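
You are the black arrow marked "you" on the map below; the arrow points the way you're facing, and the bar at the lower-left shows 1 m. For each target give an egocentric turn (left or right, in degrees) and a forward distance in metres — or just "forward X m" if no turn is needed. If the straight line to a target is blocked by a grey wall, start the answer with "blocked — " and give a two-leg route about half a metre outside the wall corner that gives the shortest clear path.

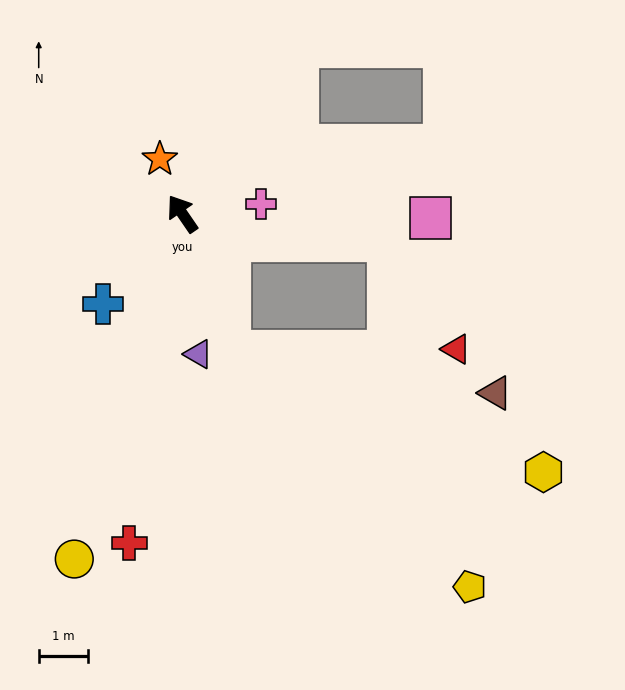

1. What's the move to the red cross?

turn left 136°, forward 6.8 m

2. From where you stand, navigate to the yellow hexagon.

blocked — turn left 165°, forward 3.0 m, then turn left 50°, forward 6.9 m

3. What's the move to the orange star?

turn right 12°, forward 1.2 m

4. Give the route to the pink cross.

turn right 117°, forward 1.6 m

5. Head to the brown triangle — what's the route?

blocked — turn left 165°, forward 3.0 m, then turn left 62°, forward 5.5 m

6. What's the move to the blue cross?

turn left 104°, forward 2.5 m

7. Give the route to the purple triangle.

turn left 152°, forward 2.9 m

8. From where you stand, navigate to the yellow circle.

turn left 128°, forward 7.4 m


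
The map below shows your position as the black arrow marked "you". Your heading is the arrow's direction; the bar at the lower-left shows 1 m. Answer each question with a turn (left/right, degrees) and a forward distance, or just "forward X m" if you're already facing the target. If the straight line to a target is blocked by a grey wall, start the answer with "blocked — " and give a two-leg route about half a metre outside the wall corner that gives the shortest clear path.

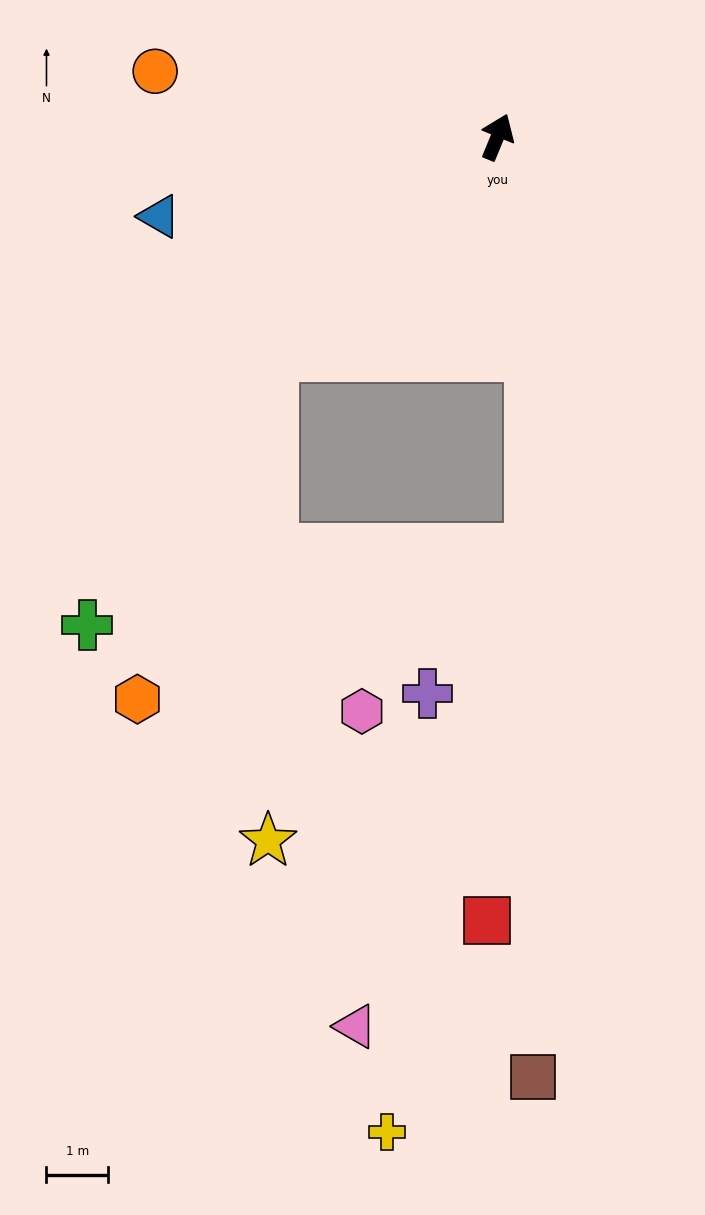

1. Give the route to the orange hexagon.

blocked — turn left 157°, forward 5.1 m, then turn left 24°, forward 6.0 m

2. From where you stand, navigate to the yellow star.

blocked — turn left 157°, forward 5.1 m, then turn left 45°, forward 7.9 m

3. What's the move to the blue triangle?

turn left 126°, forward 5.7 m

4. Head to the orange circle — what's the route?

turn left 102°, forward 5.7 m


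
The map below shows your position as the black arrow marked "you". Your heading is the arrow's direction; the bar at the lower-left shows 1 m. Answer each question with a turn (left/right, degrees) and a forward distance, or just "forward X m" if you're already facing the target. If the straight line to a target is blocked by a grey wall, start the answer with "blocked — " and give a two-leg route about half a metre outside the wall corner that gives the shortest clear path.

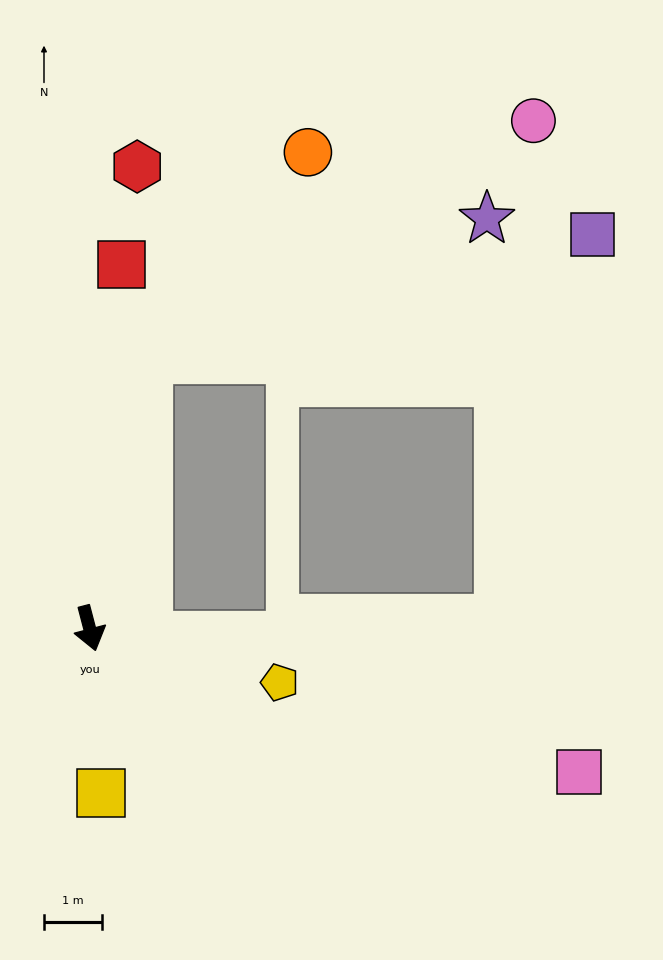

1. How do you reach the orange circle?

blocked — turn left 153°, forward 4.7 m, then turn right 25°, forward 4.5 m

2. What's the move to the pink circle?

blocked — turn left 153°, forward 4.7 m, then turn right 46°, forward 7.8 m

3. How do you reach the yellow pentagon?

turn left 59°, forward 3.4 m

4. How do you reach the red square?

turn left 160°, forward 6.3 m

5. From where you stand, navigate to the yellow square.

turn right 11°, forward 2.8 m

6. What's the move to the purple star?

blocked — turn left 153°, forward 4.7 m, then turn right 55°, forward 6.3 m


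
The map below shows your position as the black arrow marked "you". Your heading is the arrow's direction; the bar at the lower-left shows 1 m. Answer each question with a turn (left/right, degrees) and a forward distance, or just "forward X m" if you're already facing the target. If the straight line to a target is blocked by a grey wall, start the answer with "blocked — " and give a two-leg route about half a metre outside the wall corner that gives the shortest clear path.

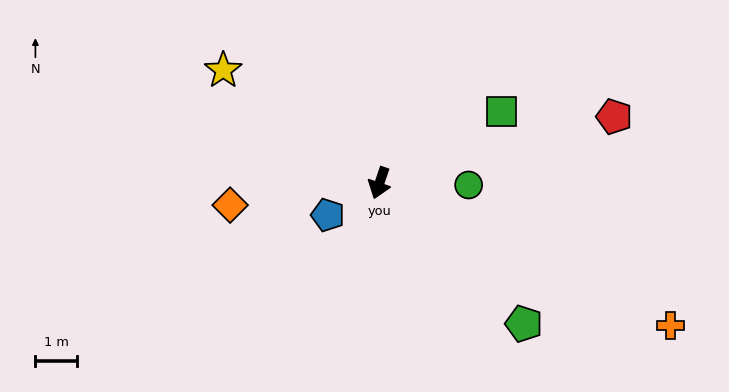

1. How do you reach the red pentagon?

turn left 125°, forward 5.8 m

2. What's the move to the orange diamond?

turn right 63°, forward 3.6 m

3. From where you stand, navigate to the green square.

turn left 139°, forward 3.4 m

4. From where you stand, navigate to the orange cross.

turn left 83°, forward 7.7 m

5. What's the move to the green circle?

turn left 107°, forward 2.1 m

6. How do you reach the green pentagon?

turn left 64°, forward 4.8 m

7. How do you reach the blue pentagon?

turn right 39°, forward 1.5 m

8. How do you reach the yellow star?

turn right 107°, forward 4.6 m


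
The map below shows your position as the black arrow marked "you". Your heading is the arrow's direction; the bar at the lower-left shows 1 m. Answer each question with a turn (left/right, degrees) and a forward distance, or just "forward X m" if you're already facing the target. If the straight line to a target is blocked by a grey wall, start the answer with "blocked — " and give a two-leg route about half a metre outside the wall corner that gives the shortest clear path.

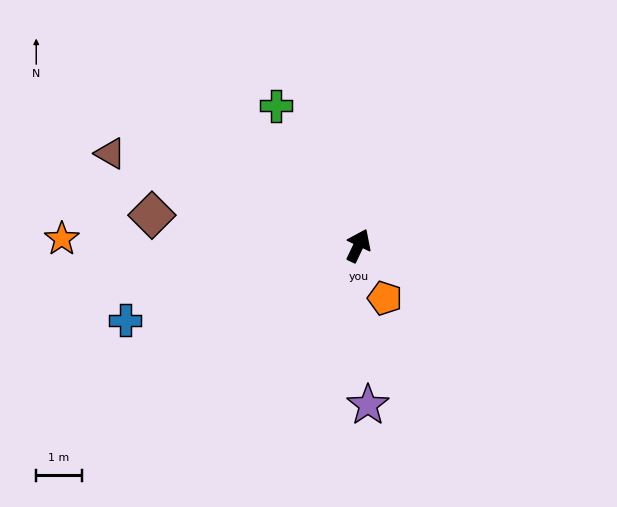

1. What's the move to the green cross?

turn left 56°, forward 3.6 m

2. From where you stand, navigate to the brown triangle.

turn left 95°, forward 5.8 m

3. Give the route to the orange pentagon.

turn right 128°, forward 1.3 m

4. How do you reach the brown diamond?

turn left 107°, forward 4.6 m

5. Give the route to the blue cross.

turn left 133°, forward 5.4 m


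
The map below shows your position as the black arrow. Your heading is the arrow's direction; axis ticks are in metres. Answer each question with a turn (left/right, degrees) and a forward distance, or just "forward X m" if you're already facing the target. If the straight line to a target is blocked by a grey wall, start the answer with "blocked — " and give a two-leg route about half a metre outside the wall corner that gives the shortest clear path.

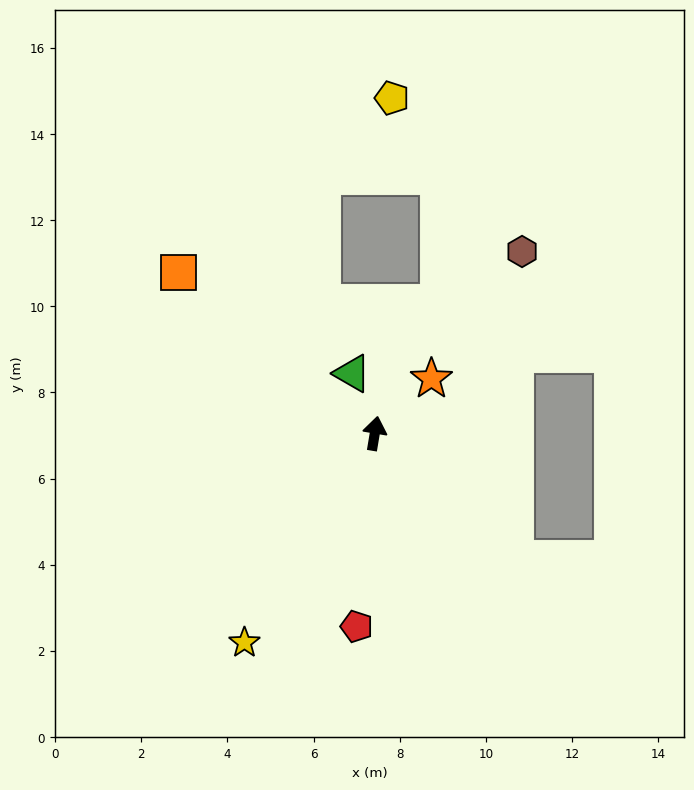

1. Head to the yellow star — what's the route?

turn left 158°, forward 5.7 m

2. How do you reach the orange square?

turn left 60°, forward 5.9 m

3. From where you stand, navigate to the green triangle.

turn left 30°, forward 1.5 m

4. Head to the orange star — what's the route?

turn right 37°, forward 1.8 m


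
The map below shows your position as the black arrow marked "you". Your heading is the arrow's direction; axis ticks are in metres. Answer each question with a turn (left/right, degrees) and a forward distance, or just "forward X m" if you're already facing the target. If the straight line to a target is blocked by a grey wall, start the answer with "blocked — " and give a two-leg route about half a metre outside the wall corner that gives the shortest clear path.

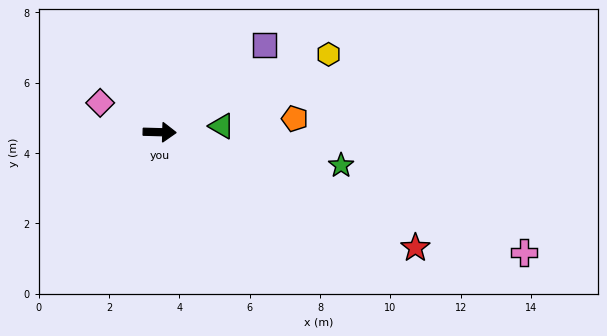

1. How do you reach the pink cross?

turn right 17°, forward 10.9 m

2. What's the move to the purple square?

turn left 41°, forward 3.9 m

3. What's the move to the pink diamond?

turn left 155°, forward 1.9 m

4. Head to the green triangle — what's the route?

turn left 7°, forward 1.8 m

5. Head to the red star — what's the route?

turn right 23°, forward 8.0 m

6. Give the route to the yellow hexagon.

turn left 26°, forward 5.3 m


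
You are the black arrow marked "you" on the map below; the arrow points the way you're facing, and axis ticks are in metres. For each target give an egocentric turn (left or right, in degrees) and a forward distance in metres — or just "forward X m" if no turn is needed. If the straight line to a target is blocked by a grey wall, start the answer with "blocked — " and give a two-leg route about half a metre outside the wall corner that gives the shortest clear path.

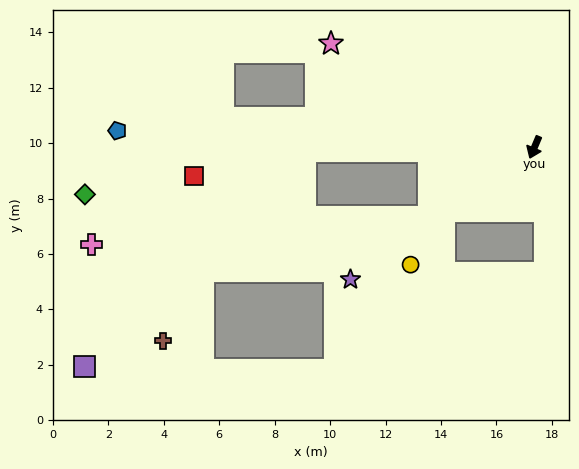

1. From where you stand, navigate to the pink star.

turn right 94°, forward 8.2 m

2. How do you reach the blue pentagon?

turn right 69°, forward 15.1 m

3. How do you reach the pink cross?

blocked — turn right 66°, forward 8.3 m, then turn left 23°, forward 8.4 m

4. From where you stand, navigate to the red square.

blocked — turn right 66°, forward 8.3 m, then turn left 12°, forward 4.1 m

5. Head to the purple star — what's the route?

turn right 31°, forward 8.2 m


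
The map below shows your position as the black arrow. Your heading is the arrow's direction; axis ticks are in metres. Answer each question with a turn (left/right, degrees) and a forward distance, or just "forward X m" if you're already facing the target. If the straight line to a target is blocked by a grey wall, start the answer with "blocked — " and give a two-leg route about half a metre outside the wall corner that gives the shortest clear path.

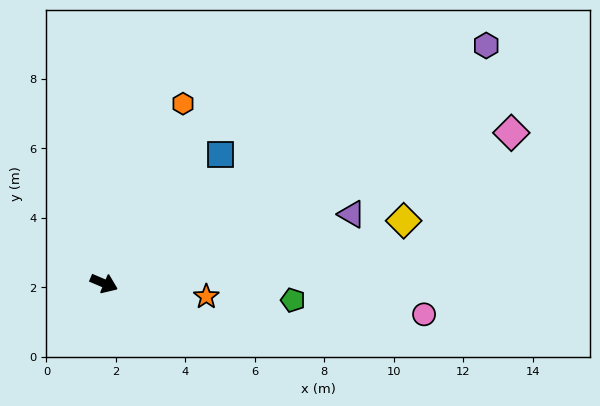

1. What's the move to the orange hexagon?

turn left 89°, forward 5.7 m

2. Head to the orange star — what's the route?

turn left 16°, forward 3.0 m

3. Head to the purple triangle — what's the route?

turn left 39°, forward 7.4 m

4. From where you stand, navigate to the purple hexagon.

turn left 55°, forward 13.0 m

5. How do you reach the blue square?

turn left 71°, forward 5.0 m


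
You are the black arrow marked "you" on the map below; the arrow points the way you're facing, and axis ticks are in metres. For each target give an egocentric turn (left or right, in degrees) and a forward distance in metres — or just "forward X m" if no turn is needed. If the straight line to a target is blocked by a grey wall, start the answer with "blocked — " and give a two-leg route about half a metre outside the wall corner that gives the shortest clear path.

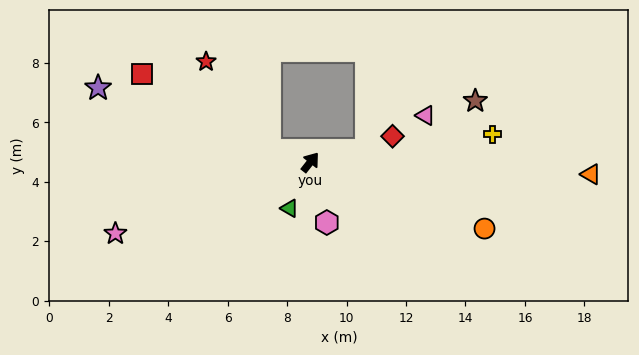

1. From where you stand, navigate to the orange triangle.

turn right 54°, forward 9.4 m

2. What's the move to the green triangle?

turn right 166°, forward 1.7 m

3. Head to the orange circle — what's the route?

turn right 73°, forward 6.3 m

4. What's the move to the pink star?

turn left 148°, forward 7.0 m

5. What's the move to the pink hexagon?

turn right 127°, forward 2.1 m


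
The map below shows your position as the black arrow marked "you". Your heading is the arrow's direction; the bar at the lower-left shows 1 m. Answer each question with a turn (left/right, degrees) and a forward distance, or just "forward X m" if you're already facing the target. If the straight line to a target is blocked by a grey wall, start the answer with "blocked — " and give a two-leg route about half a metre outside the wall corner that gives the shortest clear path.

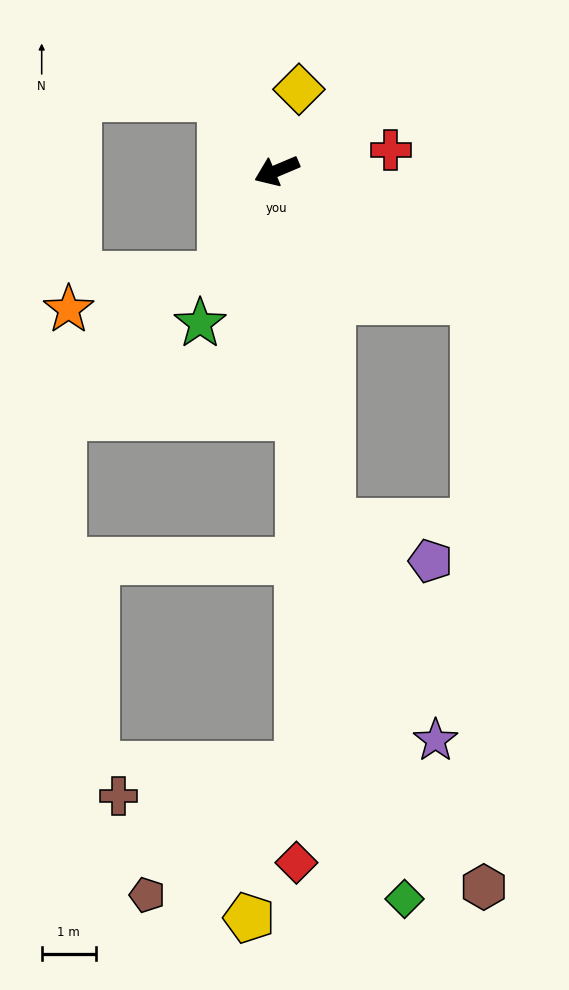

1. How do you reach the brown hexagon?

blocked — turn left 123°, forward 4.4 m, then turn right 55°, forward 10.9 m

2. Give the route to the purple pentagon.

blocked — turn left 76°, forward 6.6 m, then turn left 59°, forward 2.0 m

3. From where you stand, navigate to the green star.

turn left 40°, forward 3.2 m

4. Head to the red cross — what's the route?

turn left 167°, forward 2.2 m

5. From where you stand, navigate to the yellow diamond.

turn right 128°, forward 1.6 m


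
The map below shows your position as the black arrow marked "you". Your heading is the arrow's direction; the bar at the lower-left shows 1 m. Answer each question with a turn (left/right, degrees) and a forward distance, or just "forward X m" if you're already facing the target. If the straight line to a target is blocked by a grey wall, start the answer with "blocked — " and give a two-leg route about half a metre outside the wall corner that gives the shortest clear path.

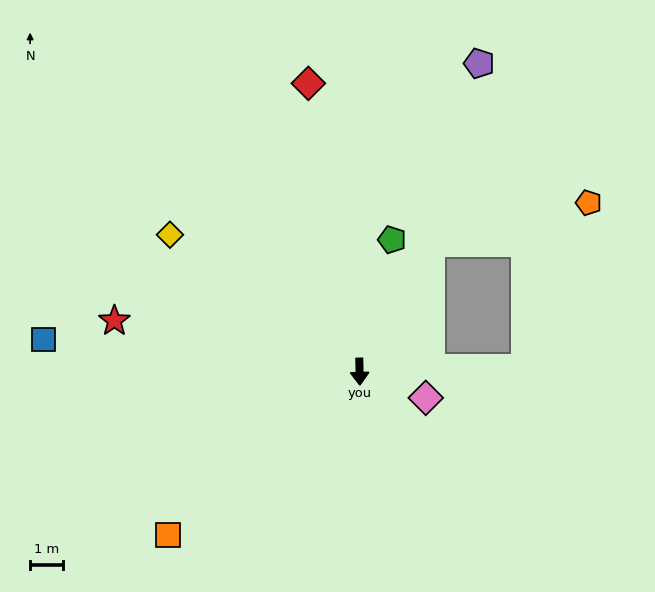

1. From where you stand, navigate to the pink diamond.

turn left 67°, forward 2.2 m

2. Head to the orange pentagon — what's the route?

blocked — turn left 149°, forward 4.5 m, then turn right 46°, forward 4.9 m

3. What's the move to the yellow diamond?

turn right 127°, forward 7.1 m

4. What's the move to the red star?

turn right 103°, forward 7.6 m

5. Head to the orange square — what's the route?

turn right 51°, forward 7.6 m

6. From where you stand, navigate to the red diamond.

turn right 171°, forward 8.9 m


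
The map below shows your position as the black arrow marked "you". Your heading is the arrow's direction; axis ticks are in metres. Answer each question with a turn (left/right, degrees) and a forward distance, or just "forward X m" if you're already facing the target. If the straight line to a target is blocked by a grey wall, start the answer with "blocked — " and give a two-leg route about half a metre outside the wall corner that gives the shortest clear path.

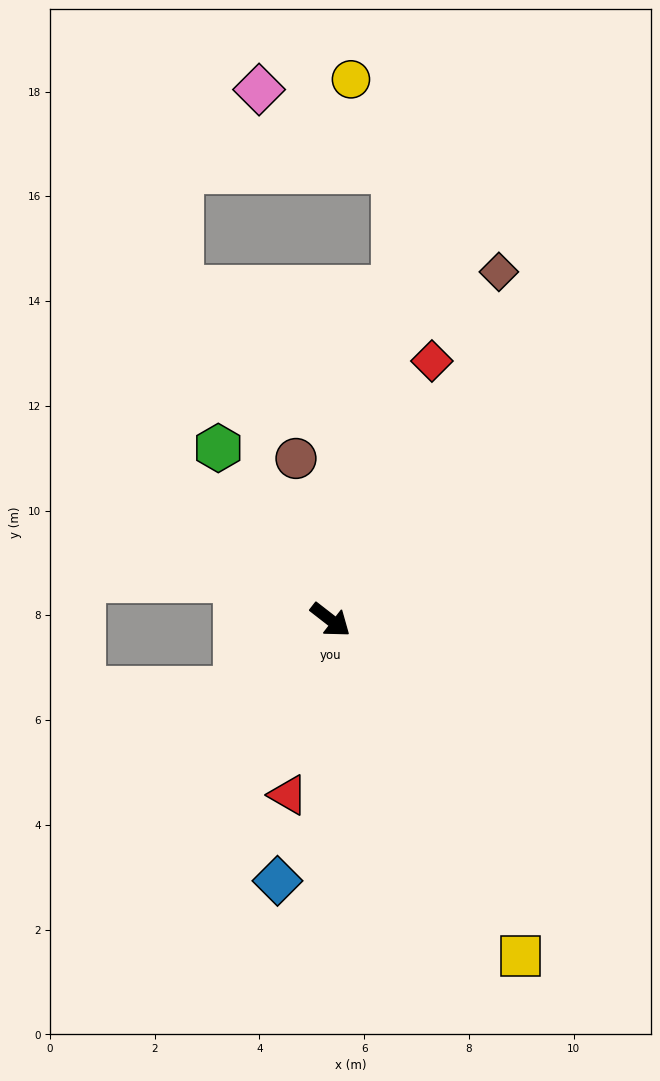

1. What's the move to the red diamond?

turn left 106°, forward 5.3 m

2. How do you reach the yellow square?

turn right 23°, forward 7.4 m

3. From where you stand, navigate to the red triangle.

turn right 66°, forward 3.4 m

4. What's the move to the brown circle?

turn left 140°, forward 3.2 m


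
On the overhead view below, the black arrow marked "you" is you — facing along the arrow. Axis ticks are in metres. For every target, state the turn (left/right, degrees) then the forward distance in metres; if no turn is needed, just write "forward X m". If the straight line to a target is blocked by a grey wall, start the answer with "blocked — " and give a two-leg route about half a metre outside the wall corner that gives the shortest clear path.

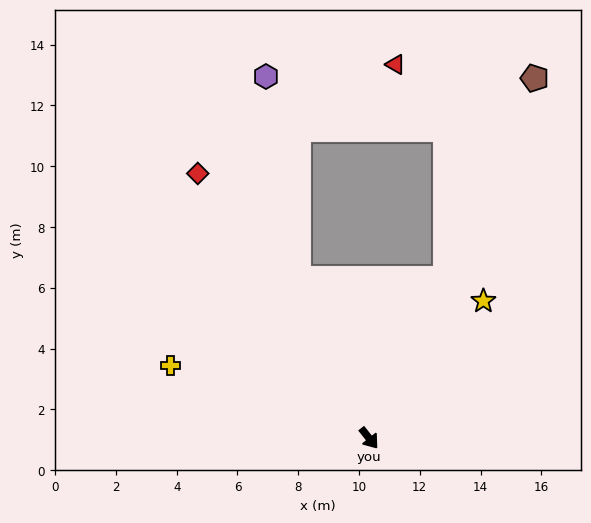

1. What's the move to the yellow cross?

turn right 149°, forward 7.0 m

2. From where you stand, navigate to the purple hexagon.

blocked — turn left 165°, forward 5.8 m, then turn right 14°, forward 6.7 m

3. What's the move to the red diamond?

turn left 174°, forward 10.4 m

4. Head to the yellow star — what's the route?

turn left 102°, forward 5.9 m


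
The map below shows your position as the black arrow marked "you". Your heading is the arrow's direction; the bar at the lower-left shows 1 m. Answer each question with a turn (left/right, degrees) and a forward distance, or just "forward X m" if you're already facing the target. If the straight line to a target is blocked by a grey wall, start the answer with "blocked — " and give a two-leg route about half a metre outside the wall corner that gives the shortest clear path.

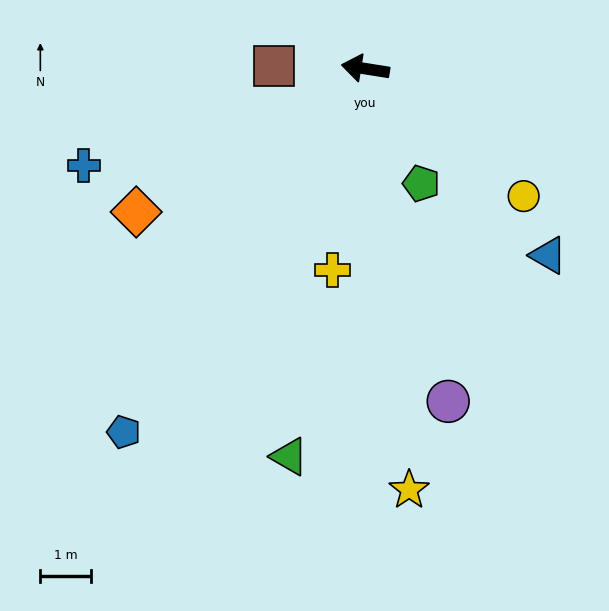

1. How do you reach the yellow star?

turn left 105°, forward 8.3 m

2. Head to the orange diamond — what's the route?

turn left 41°, forward 5.3 m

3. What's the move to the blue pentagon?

turn left 65°, forward 8.6 m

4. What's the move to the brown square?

turn left 7°, forward 1.8 m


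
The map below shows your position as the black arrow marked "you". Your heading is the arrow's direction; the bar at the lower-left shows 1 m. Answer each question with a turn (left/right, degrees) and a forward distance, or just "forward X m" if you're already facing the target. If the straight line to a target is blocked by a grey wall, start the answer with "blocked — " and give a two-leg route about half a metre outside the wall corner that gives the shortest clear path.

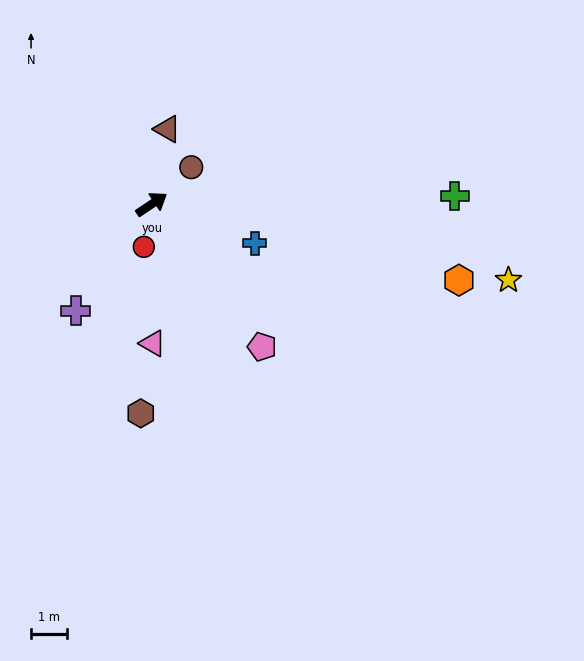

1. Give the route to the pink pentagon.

turn right 86°, forward 5.0 m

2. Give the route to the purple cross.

turn right 159°, forward 3.6 m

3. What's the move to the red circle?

turn right 134°, forward 1.2 m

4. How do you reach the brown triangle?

turn left 44°, forward 2.1 m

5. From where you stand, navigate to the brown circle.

turn left 9°, forward 1.5 m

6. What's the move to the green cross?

turn right 32°, forward 8.3 m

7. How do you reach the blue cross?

turn right 55°, forward 3.0 m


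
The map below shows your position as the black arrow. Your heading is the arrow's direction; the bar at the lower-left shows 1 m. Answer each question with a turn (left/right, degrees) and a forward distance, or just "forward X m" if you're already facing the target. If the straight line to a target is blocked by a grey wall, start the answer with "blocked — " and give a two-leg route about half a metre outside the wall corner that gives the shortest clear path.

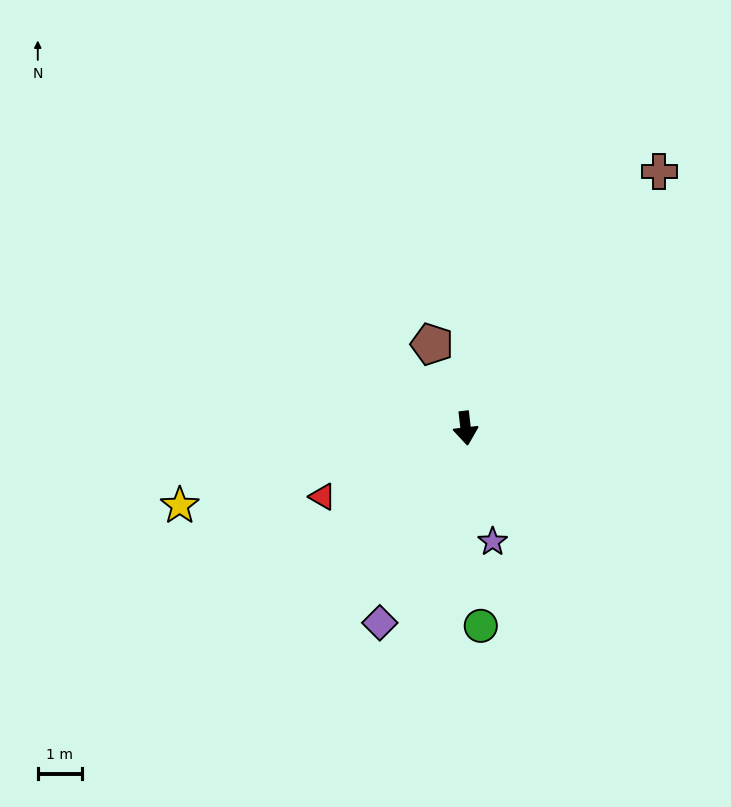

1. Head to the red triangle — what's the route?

turn right 71°, forward 3.6 m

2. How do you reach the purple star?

turn left 7°, forward 2.6 m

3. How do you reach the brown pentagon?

turn right 165°, forward 2.0 m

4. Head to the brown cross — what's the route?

turn left 136°, forward 7.3 m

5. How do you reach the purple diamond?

turn right 30°, forward 4.8 m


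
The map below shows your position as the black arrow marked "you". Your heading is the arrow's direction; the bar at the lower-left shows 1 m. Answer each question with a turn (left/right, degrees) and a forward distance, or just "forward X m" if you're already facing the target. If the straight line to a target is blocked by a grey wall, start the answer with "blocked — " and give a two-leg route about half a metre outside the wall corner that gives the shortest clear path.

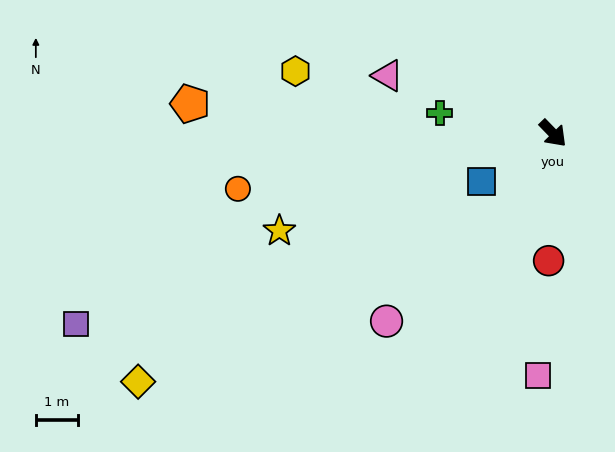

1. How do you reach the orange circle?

turn right 124°, forward 7.6 m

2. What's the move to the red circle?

turn right 46°, forward 3.0 m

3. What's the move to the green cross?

turn right 144°, forward 2.7 m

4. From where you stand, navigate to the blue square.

turn right 100°, forward 2.0 m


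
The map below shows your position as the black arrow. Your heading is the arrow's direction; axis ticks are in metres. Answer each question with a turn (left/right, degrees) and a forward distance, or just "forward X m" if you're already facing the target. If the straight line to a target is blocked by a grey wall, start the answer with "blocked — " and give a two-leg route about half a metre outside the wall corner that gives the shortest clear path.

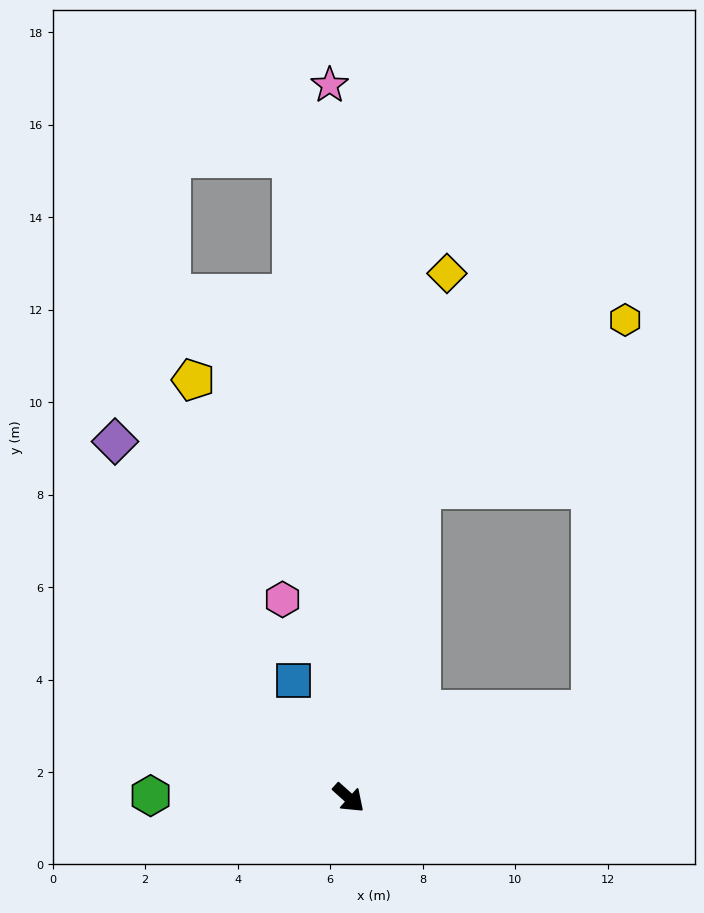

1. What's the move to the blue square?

turn left 157°, forward 2.8 m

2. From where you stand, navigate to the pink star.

turn left 133°, forward 15.4 m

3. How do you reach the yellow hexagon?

blocked — turn left 119°, forward 6.8 m, then turn right 37°, forward 5.7 m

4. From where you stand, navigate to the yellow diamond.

turn left 121°, forward 11.5 m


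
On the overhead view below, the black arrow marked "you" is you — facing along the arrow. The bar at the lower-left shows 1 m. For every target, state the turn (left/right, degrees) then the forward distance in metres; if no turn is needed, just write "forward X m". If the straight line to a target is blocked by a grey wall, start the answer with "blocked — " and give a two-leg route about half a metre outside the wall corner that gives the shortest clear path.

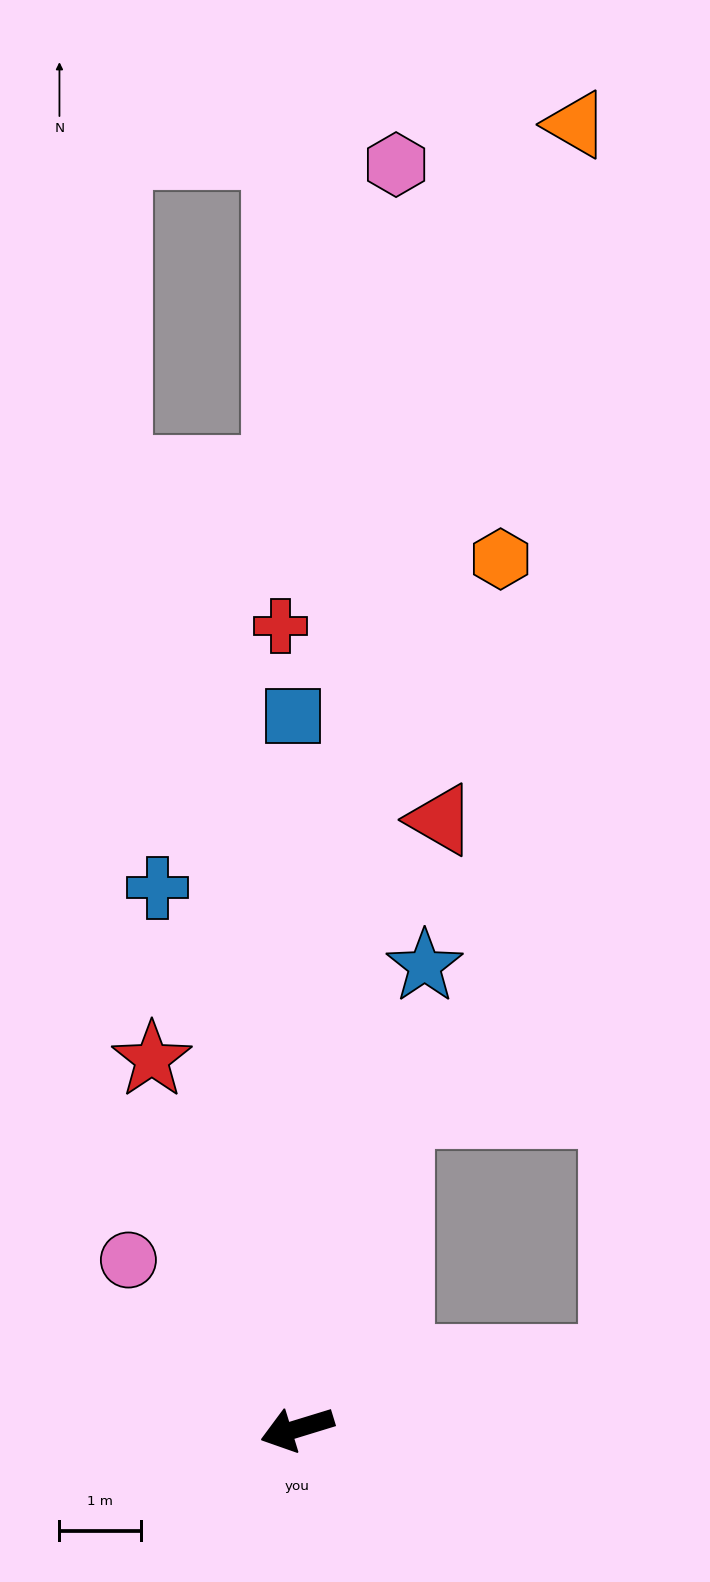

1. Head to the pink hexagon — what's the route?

turn right 112°, forward 15.6 m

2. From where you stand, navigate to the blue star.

turn right 122°, forward 5.9 m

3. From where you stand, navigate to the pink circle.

turn right 62°, forward 2.9 m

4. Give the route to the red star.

turn right 86°, forward 4.9 m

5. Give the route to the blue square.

turn right 107°, forward 8.8 m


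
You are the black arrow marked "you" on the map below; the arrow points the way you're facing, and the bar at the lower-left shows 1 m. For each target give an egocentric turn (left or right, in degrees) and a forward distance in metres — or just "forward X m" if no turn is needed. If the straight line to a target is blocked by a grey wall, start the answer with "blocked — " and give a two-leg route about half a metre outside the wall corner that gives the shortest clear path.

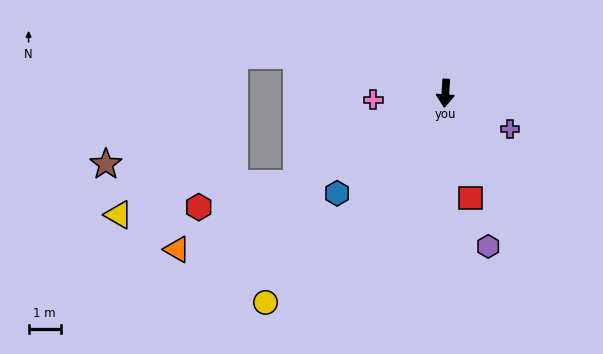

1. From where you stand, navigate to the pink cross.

turn right 81°, forward 2.3 m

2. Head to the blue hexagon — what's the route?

turn right 43°, forward 4.6 m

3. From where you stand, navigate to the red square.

turn left 17°, forward 3.3 m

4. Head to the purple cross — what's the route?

turn left 65°, forward 2.3 m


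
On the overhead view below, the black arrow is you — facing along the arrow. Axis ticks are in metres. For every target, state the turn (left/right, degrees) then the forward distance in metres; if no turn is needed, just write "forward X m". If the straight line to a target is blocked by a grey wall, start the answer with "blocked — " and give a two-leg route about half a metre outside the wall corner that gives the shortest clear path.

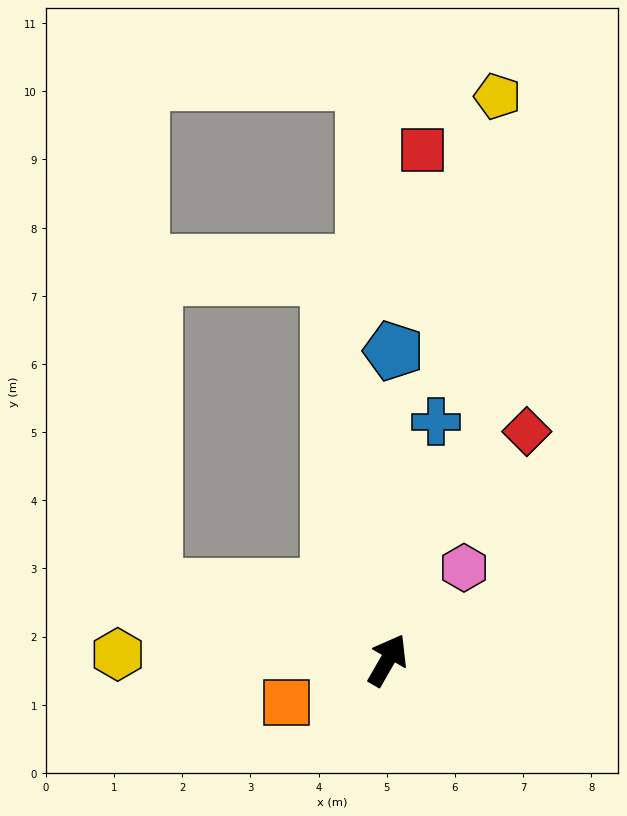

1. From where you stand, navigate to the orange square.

turn left 143°, forward 1.6 m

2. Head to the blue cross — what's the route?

turn left 18°, forward 3.6 m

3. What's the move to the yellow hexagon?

turn left 119°, forward 4.0 m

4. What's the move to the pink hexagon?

turn right 10°, forward 1.8 m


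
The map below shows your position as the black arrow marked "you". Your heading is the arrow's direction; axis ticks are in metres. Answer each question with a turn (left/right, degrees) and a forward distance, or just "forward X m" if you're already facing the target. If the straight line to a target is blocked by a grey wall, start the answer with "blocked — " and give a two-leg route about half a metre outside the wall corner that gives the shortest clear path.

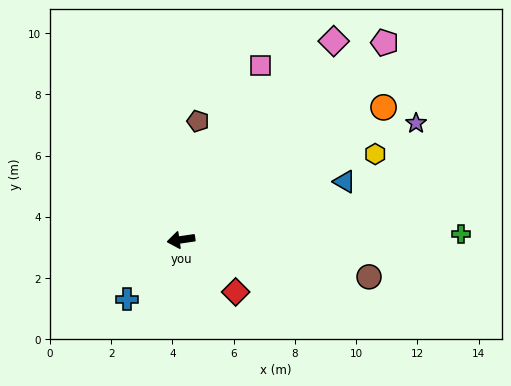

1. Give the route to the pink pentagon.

turn right 144°, forward 9.3 m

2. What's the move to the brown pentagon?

turn right 106°, forward 3.9 m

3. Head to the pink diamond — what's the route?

turn right 136°, forward 8.2 m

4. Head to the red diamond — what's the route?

turn left 128°, forward 2.5 m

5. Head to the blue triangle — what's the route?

turn right 169°, forward 5.7 m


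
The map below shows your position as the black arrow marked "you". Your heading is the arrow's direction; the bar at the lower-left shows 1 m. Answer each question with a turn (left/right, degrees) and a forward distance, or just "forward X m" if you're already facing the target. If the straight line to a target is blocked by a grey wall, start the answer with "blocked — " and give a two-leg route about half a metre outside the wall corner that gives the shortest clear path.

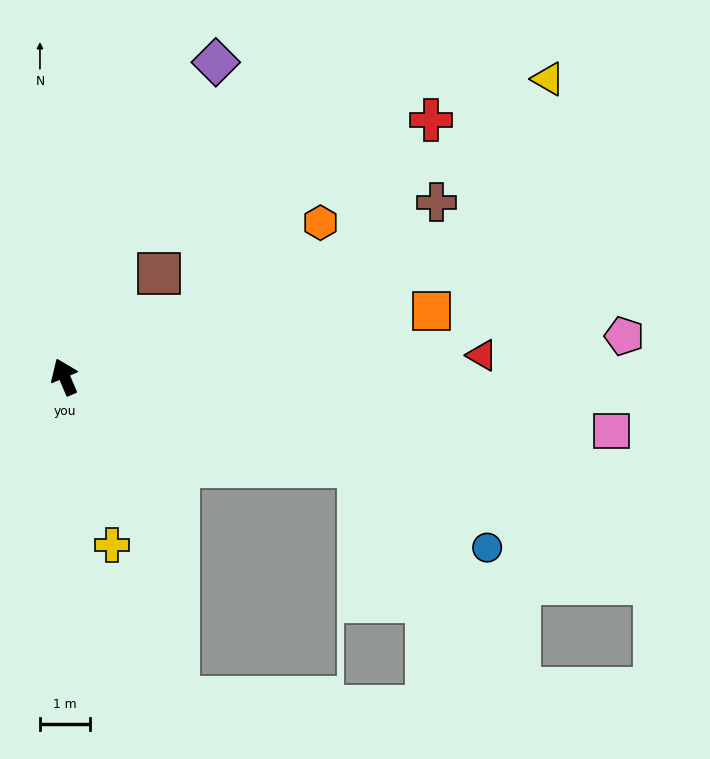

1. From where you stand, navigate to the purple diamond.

turn right 49°, forward 7.0 m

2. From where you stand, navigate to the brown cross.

turn right 88°, forward 8.2 m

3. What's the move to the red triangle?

turn right 110°, forward 8.3 m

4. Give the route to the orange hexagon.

turn right 82°, forward 6.0 m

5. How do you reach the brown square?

turn right 65°, forward 2.8 m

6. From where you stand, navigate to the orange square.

turn right 103°, forward 7.4 m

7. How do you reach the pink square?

turn right 119°, forward 10.9 m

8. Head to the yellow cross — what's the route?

turn left 173°, forward 3.5 m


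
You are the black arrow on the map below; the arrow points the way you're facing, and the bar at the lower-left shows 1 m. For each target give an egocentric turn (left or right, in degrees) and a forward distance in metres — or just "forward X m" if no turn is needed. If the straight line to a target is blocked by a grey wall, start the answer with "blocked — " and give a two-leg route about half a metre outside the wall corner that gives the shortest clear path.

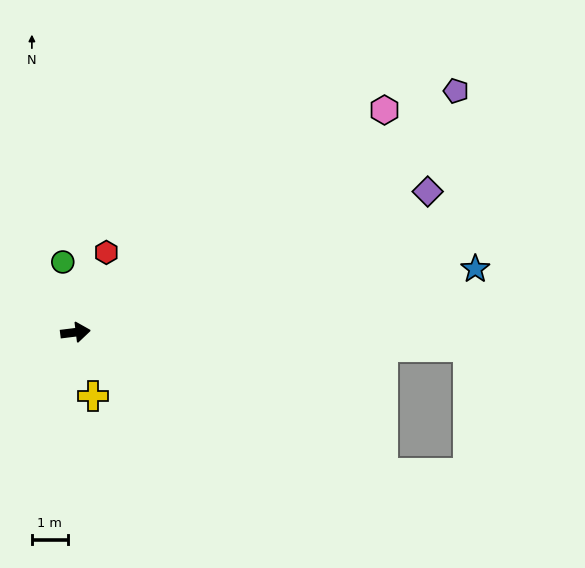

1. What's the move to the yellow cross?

turn right 82°, forward 1.8 m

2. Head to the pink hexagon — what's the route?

turn left 29°, forward 10.6 m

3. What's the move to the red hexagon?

turn left 62°, forward 2.4 m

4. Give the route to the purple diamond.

turn left 15°, forward 10.6 m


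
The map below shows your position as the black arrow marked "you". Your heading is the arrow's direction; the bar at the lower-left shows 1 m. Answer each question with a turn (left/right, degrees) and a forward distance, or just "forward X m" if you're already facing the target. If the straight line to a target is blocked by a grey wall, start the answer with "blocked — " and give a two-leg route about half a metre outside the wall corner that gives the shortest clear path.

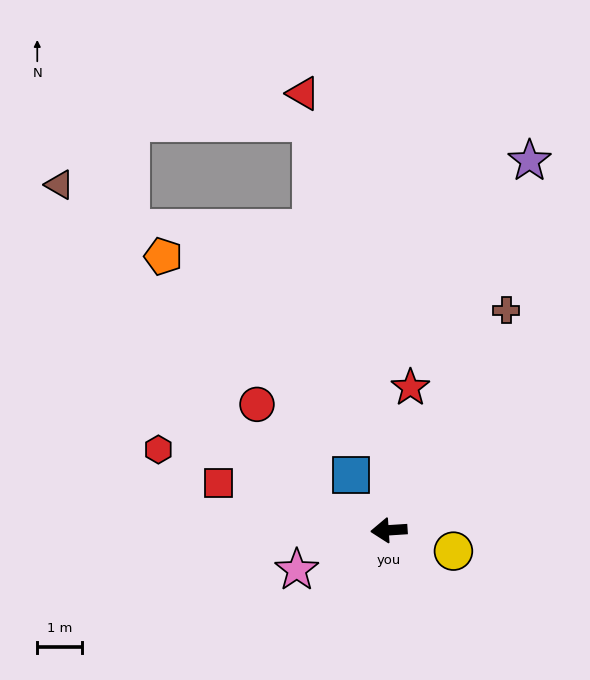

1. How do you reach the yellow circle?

turn left 158°, forward 1.5 m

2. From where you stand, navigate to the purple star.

turn right 115°, forward 8.9 m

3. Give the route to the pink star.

turn left 20°, forward 2.2 m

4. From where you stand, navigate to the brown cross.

turn right 122°, forward 5.6 m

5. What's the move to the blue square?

turn right 59°, forward 1.5 m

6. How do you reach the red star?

turn right 102°, forward 3.2 m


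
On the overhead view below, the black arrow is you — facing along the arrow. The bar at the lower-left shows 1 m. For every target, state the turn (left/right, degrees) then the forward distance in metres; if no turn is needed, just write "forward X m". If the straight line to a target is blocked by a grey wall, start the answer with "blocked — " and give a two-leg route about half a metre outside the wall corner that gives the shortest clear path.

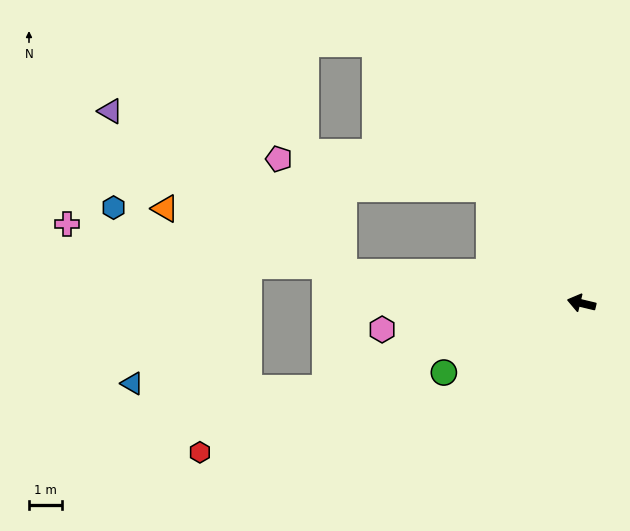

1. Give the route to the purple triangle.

blocked — turn left 6°, forward 7.4 m, then turn right 27°, forward 8.7 m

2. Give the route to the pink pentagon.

blocked — turn right 38°, forward 4.5 m, then turn left 44°, forward 6.5 m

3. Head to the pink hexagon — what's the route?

turn left 21°, forward 6.2 m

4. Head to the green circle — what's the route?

turn left 40°, forward 4.7 m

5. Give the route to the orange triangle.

blocked — turn left 6°, forward 7.4 m, then turn right 12°, forward 5.8 m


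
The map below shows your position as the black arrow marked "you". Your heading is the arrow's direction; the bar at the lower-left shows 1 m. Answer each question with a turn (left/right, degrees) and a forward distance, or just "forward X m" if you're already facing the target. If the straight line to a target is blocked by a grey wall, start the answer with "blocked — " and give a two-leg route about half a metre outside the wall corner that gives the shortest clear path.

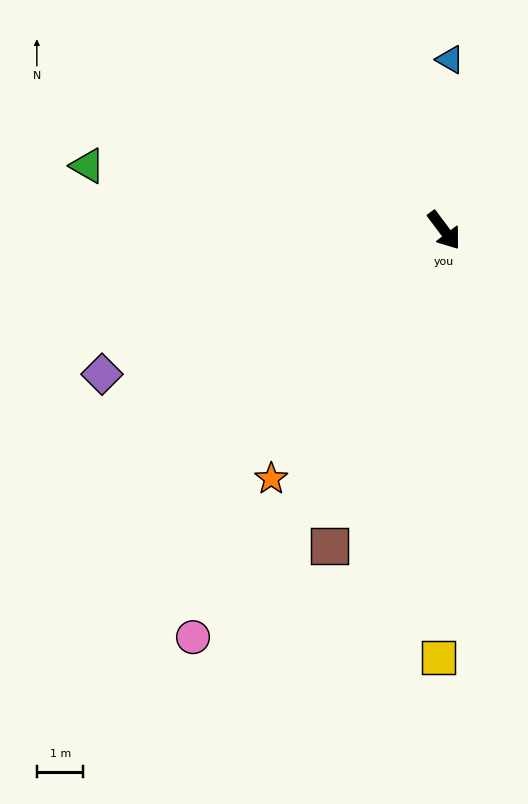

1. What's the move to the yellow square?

turn right 38°, forward 9.2 m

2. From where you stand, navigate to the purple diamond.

turn right 104°, forward 8.0 m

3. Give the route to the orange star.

turn right 72°, forward 6.5 m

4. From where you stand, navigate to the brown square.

turn right 57°, forward 7.2 m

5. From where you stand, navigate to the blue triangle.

turn left 141°, forward 3.7 m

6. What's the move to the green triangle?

turn right 137°, forward 7.8 m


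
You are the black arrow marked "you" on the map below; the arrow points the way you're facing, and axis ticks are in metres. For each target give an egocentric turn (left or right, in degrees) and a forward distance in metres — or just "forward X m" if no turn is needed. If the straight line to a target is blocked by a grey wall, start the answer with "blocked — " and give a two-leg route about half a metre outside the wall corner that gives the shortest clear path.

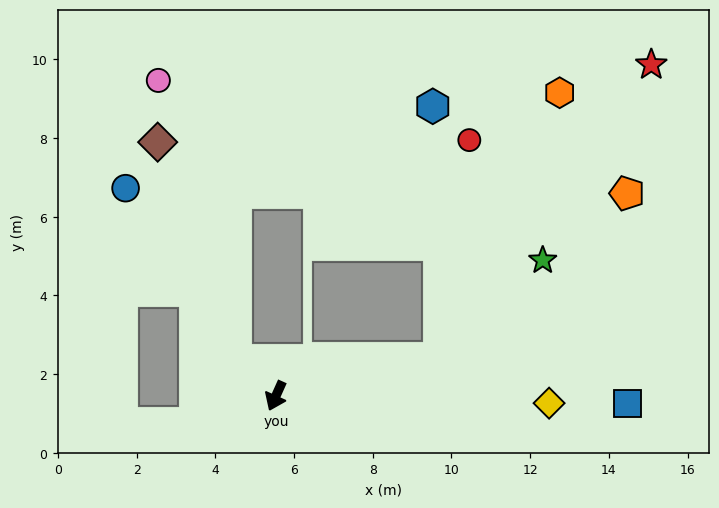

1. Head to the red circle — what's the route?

blocked — turn left 127°, forward 4.3 m, then turn left 69°, forward 5.6 m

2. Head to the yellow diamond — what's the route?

turn left 113°, forward 6.9 m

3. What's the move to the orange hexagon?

blocked — turn left 127°, forward 4.3 m, then turn left 53°, forward 7.4 m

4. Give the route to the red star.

blocked — turn left 127°, forward 4.3 m, then turn left 41°, forward 9.2 m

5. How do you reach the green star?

blocked — turn left 127°, forward 4.3 m, then turn left 31°, forward 3.6 m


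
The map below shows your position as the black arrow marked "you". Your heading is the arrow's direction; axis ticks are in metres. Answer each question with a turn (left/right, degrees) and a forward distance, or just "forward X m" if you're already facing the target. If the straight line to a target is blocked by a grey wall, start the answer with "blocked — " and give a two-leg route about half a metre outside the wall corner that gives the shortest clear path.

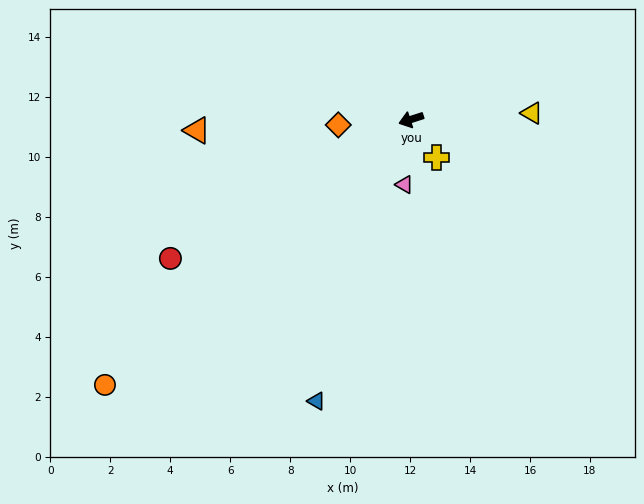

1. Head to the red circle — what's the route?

turn left 12°, forward 9.3 m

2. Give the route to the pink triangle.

turn left 66°, forward 2.2 m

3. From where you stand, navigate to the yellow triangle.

turn left 165°, forward 4.0 m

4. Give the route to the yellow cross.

turn left 106°, forward 1.5 m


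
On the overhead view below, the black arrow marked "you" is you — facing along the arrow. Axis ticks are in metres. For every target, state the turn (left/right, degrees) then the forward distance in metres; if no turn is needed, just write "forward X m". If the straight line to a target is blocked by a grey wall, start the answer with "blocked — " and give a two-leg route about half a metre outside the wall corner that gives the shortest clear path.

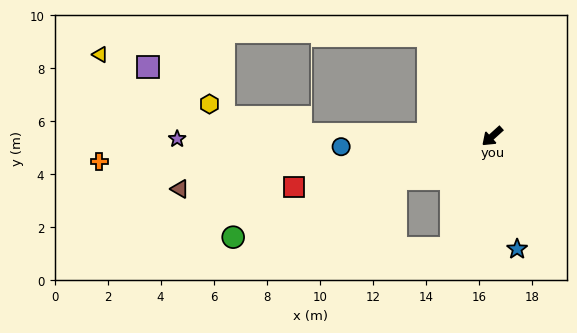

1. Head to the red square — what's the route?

turn right 28°, forward 7.7 m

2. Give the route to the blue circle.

turn right 38°, forward 5.7 m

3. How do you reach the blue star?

turn left 60°, forward 4.4 m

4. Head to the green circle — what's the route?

turn right 21°, forward 10.5 m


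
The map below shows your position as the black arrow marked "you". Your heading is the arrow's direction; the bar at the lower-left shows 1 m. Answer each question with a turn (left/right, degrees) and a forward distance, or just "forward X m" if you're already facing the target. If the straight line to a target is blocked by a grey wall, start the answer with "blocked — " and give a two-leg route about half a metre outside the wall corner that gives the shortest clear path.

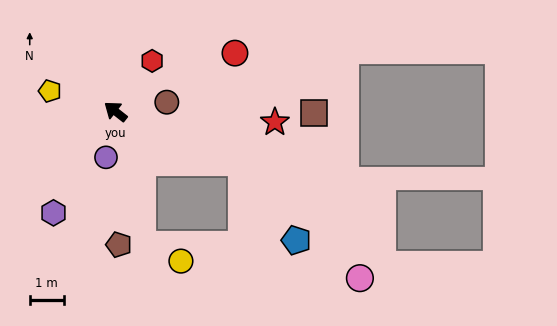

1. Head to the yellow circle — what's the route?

blocked — turn left 139°, forward 4.0 m, then turn left 57°, forward 1.2 m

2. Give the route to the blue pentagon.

blocked — turn right 164°, forward 4.0 m, then turn right 33°, forward 2.8 m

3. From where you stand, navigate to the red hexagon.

turn right 88°, forward 1.8 m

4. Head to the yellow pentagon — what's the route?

turn left 21°, forward 2.0 m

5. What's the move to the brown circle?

turn right 132°, forward 1.5 m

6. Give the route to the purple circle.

turn left 116°, forward 1.4 m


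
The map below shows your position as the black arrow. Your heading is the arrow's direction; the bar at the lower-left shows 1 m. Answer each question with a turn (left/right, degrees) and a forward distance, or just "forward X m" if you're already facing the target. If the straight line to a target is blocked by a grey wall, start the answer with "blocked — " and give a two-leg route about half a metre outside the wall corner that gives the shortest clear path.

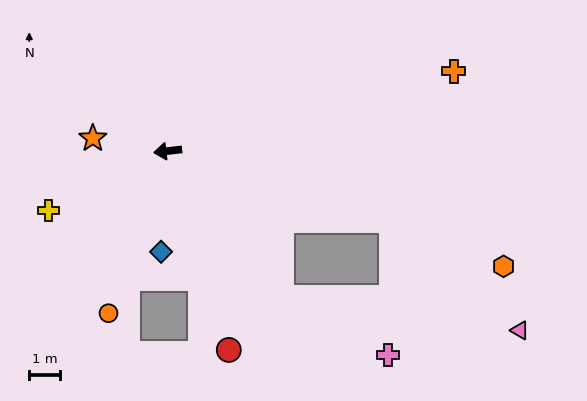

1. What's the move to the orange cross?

turn right 171°, forward 9.5 m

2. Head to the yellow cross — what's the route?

turn left 20°, forward 4.3 m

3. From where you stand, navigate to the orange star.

turn right 16°, forward 2.4 m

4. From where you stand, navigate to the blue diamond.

turn left 80°, forward 3.2 m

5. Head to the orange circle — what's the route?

turn left 63°, forward 5.6 m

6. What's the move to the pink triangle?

blocked — turn left 156°, forward 7.5 m, then turn right 23°, forward 5.4 m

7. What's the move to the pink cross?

blocked — turn left 121°, forward 6.0 m, then turn left 24°, forward 3.9 m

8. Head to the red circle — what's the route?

turn left 101°, forward 6.7 m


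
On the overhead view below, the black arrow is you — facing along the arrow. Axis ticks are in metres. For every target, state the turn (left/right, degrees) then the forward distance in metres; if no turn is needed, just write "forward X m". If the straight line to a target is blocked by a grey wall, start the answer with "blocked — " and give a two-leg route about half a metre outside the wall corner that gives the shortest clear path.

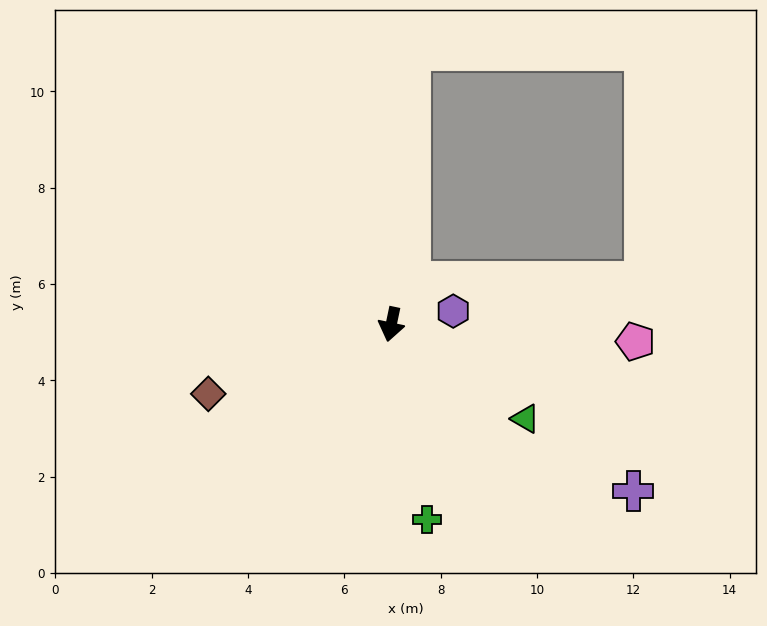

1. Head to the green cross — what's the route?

turn left 22°, forward 4.1 m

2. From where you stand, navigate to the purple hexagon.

turn left 114°, forward 1.3 m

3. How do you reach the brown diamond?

turn right 57°, forward 4.1 m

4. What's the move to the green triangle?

turn left 67°, forward 3.4 m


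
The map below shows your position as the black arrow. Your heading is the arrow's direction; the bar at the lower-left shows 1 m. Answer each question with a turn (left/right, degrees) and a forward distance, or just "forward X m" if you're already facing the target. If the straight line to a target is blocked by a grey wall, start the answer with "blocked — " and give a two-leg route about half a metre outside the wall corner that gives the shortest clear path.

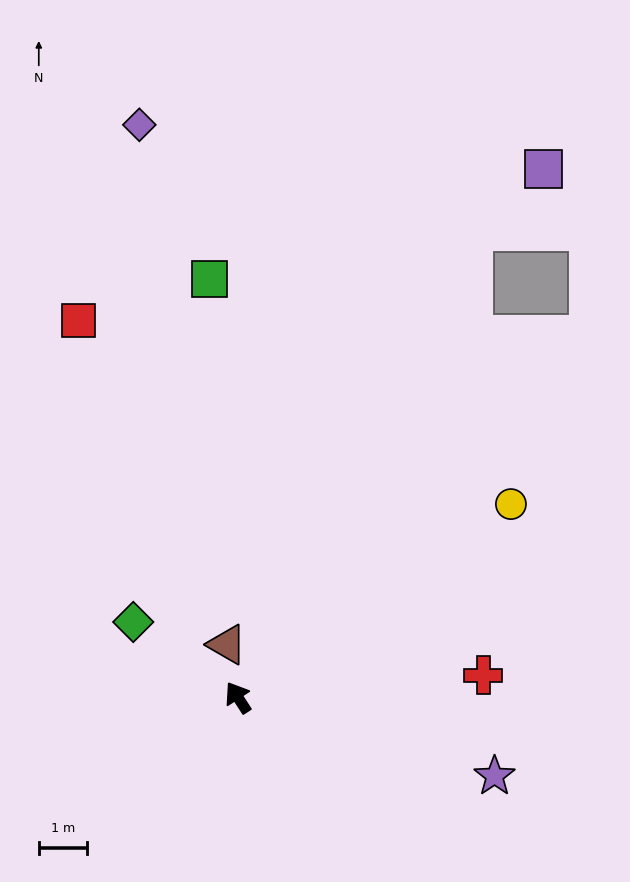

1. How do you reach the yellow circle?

turn right 88°, forward 7.0 m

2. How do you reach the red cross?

turn right 118°, forward 5.2 m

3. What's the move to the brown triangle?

turn right 21°, forward 1.1 m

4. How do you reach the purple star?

turn right 140°, forward 5.6 m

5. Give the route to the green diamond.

turn left 21°, forward 2.7 m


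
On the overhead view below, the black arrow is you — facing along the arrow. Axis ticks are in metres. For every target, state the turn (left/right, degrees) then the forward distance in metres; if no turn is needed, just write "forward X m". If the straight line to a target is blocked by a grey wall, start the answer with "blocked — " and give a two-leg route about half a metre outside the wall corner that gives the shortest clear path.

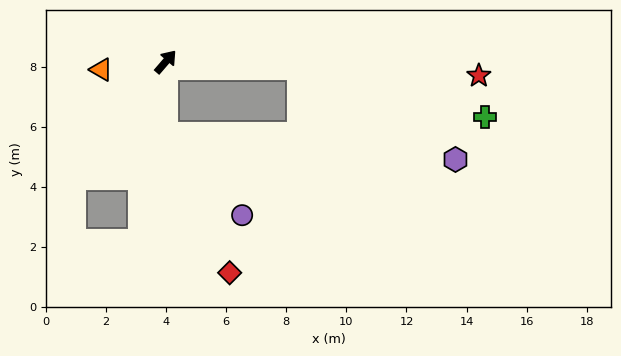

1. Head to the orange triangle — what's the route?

turn left 138°, forward 2.2 m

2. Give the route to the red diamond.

blocked — turn right 140°, forward 2.4 m, then turn left 26°, forward 5.1 m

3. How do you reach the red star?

turn right 52°, forward 10.4 m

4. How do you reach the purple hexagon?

blocked — turn right 52°, forward 4.5 m, then turn right 28°, forward 6.0 m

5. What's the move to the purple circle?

blocked — turn right 140°, forward 2.4 m, then turn left 44°, forward 3.7 m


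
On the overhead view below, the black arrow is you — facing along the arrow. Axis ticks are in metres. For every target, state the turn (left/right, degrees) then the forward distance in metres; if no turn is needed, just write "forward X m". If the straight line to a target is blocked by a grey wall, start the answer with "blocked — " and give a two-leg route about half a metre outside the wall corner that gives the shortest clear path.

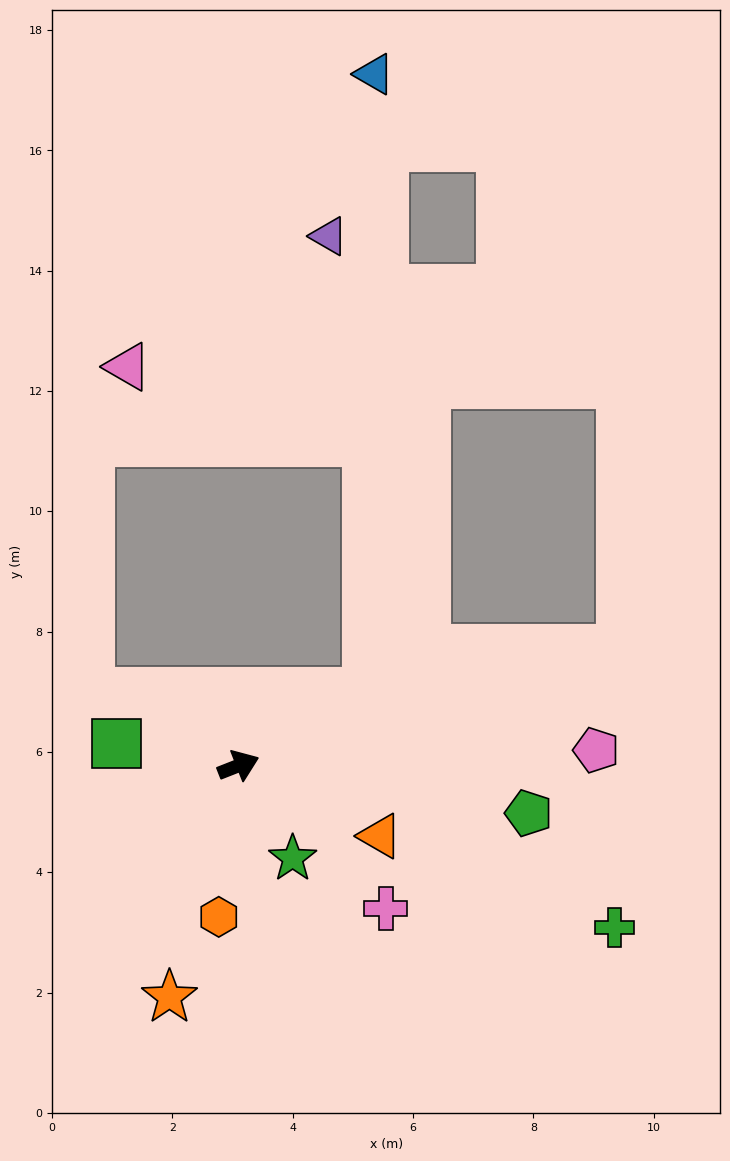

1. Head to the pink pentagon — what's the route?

turn right 19°, forward 6.0 m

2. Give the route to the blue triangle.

blocked — turn left 8°, forward 2.5 m, then turn left 60°, forward 10.3 m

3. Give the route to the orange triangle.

turn right 48°, forward 2.6 m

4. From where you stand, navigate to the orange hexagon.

turn right 119°, forward 2.5 m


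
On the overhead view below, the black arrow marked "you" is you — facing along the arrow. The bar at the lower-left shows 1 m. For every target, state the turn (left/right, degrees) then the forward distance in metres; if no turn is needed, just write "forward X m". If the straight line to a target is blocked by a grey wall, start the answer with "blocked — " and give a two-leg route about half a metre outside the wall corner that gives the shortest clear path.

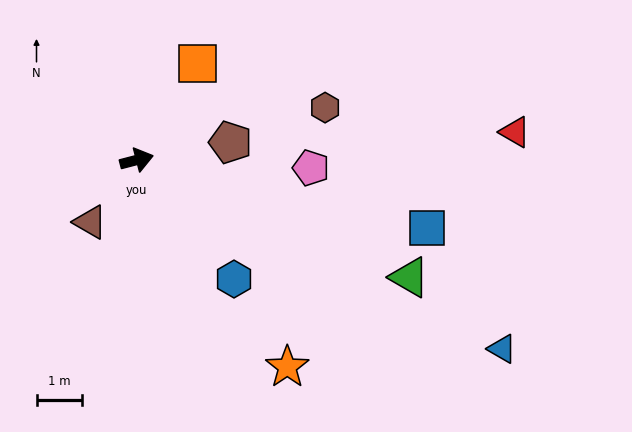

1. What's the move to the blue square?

turn right 28°, forward 6.6 m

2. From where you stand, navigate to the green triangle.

turn right 38°, forward 6.5 m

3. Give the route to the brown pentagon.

turn right 4°, forward 2.1 m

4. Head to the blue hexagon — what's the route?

turn right 65°, forward 3.4 m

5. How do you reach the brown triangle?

turn right 141°, forward 1.7 m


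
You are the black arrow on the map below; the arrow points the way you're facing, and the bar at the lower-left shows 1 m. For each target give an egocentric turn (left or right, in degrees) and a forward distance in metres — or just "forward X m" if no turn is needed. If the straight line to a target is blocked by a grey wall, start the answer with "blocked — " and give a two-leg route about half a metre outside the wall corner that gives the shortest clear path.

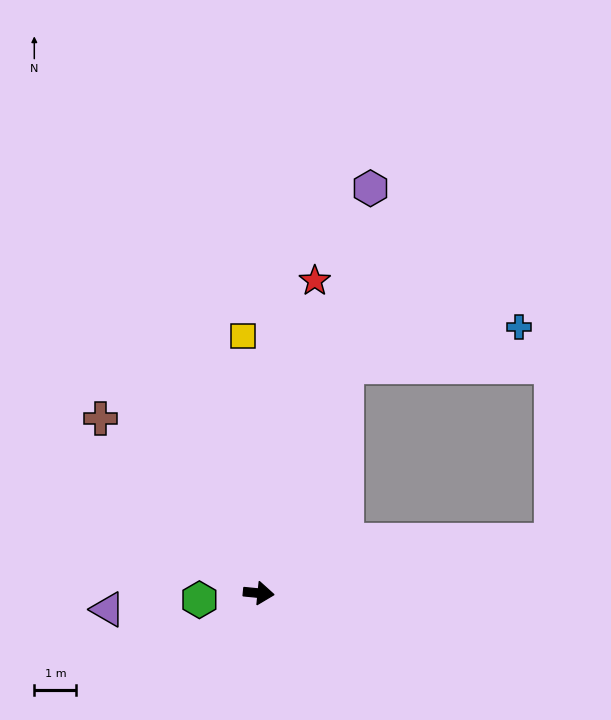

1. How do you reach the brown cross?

turn left 138°, forward 5.6 m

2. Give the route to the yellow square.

turn left 99°, forward 6.1 m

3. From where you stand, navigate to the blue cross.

blocked — turn left 75°, forward 5.8 m, then turn right 57°, forward 4.2 m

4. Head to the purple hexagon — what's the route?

turn left 80°, forward 10.0 m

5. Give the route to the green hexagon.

turn right 168°, forward 1.4 m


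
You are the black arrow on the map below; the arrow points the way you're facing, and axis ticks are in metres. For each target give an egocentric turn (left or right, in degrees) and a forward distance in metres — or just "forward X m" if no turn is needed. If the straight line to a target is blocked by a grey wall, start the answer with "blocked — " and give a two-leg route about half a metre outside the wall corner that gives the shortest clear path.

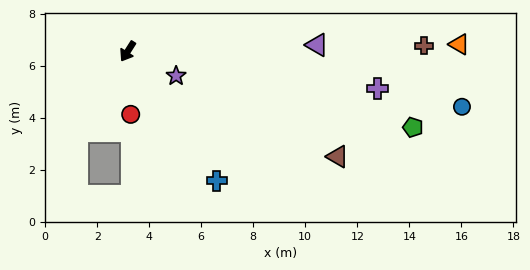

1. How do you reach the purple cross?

turn left 114°, forward 9.7 m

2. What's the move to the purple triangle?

turn left 124°, forward 7.3 m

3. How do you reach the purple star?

turn left 95°, forward 2.1 m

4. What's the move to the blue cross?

turn left 67°, forward 6.0 m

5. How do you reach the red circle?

turn left 35°, forward 2.4 m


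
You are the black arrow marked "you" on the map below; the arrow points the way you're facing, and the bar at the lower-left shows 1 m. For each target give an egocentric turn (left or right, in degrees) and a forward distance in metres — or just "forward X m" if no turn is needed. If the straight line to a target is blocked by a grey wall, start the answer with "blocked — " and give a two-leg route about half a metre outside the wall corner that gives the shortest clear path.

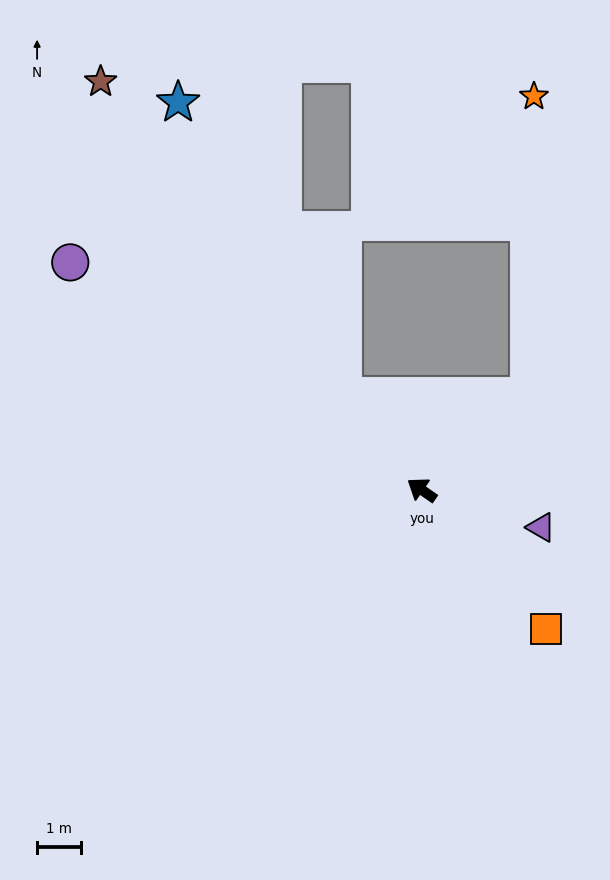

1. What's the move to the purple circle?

forward 9.6 m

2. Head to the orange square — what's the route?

turn left 166°, forward 4.3 m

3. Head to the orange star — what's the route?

blocked — turn right 104°, forward 3.3 m, then turn left 48°, forward 6.8 m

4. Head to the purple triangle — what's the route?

turn right 163°, forward 2.9 m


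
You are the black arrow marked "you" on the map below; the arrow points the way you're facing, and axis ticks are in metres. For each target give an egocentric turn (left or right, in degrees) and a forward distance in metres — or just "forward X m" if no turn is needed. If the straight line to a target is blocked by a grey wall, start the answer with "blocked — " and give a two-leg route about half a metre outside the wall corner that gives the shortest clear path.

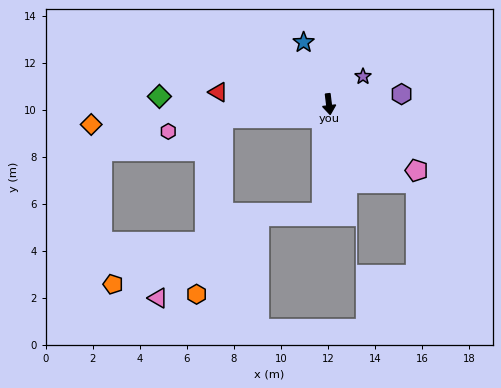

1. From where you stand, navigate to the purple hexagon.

turn left 91°, forward 3.1 m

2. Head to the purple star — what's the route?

turn left 122°, forward 1.9 m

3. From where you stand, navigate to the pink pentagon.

turn left 46°, forward 4.7 m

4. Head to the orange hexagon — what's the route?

blocked — turn right 89°, forward 4.5 m, then turn left 73°, forward 7.5 m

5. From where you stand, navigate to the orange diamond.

turn right 92°, forward 10.1 m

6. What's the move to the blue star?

turn right 165°, forward 2.8 m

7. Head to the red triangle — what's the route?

turn right 103°, forward 4.7 m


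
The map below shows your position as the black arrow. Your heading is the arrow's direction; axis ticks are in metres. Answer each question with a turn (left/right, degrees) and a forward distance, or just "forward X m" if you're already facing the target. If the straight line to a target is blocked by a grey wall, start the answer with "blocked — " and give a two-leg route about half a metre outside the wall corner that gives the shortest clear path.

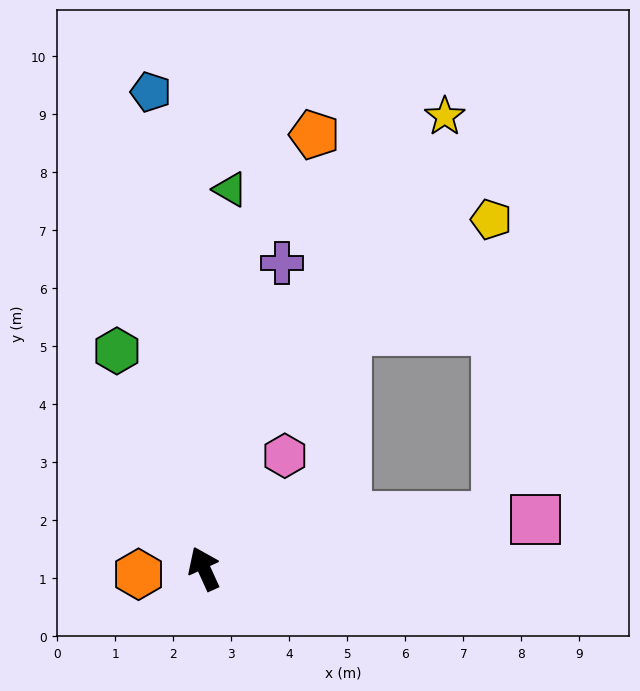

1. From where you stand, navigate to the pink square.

turn right 106°, forward 5.8 m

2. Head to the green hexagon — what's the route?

turn right 3°, forward 4.0 m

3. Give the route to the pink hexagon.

turn right 60°, forward 2.4 m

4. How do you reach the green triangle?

turn right 28°, forward 6.5 m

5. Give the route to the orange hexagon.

turn left 71°, forward 1.1 m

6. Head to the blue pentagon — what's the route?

turn right 18°, forward 8.3 m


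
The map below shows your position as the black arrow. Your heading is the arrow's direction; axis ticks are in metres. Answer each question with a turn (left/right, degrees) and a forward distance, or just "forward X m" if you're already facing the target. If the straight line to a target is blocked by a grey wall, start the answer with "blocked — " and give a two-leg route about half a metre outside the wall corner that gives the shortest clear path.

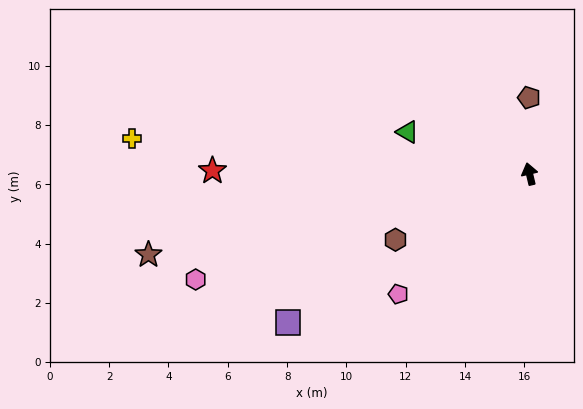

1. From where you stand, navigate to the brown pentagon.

turn right 13°, forward 2.6 m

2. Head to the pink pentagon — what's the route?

turn left 119°, forward 6.0 m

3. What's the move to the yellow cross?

turn left 72°, forward 13.4 m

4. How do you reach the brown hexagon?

turn left 103°, forward 5.0 m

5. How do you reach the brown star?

turn left 89°, forward 13.1 m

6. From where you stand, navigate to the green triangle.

turn left 58°, forward 4.3 m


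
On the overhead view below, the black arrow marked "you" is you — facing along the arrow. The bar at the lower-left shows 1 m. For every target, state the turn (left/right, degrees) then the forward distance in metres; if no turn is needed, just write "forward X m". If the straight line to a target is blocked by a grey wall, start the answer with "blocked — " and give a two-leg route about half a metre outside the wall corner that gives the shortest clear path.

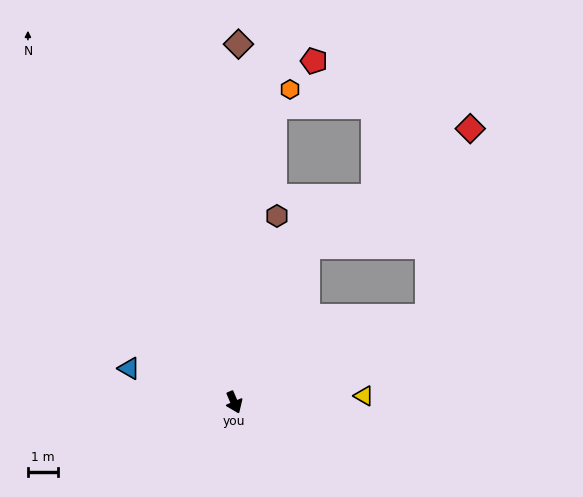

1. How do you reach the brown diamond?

turn left 156°, forward 11.9 m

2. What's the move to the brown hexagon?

turn left 144°, forward 6.3 m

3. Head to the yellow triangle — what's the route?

turn left 70°, forward 4.3 m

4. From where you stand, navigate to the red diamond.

blocked — turn left 132°, forward 5.7 m, then turn right 29°, forward 6.7 m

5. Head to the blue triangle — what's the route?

turn right 131°, forward 3.7 m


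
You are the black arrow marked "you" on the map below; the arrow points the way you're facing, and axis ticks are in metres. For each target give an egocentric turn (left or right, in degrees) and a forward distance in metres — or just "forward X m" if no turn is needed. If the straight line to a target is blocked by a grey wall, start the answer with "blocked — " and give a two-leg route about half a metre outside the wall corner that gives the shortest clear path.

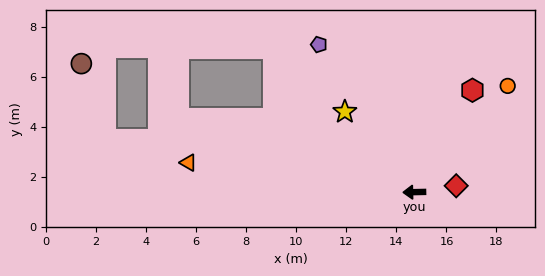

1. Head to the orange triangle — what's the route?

turn right 9°, forward 9.1 m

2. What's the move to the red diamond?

turn right 173°, forward 1.7 m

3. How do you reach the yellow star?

turn right 50°, forward 4.2 m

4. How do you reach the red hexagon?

turn right 121°, forward 4.7 m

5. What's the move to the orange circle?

turn right 133°, forward 5.7 m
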